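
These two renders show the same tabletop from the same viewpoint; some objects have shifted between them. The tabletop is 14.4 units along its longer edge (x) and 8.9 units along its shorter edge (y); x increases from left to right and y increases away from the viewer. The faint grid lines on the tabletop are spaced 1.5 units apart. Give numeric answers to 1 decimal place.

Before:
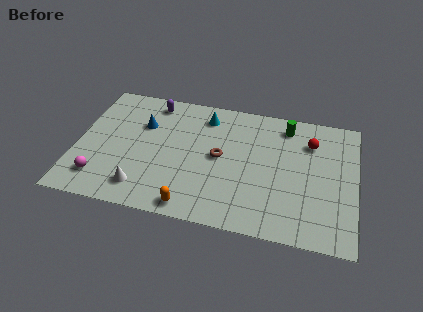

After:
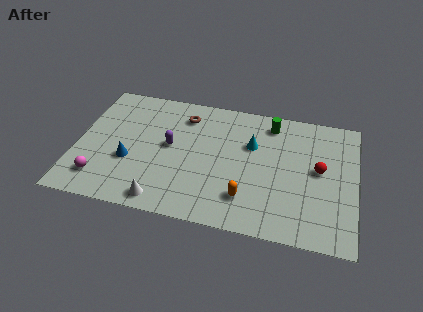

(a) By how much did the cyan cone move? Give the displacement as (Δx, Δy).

(2.5, -1.5)

The cyan cone was at about (6.5, 7.3) and moved to about (9.0, 5.8).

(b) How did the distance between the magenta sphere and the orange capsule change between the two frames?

+2.6

They were about 4.9 units apart before and 7.5 after — 2.6 units further apart.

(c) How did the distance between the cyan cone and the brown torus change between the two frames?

+1.0

The distance was about 2.8 in the first image and 3.8 in the second, so they moved 1.0 units further apart.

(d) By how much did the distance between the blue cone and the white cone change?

-1.4

They were about 4.4 units apart before and 3.0 after — 1.4 units closer together.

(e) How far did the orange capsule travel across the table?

3.0

The orange capsule was near (6.2, 0.9) before and (8.9, 2.1) after, so it travelled √(2.7² + 1.2²) ≈ 3.0 units.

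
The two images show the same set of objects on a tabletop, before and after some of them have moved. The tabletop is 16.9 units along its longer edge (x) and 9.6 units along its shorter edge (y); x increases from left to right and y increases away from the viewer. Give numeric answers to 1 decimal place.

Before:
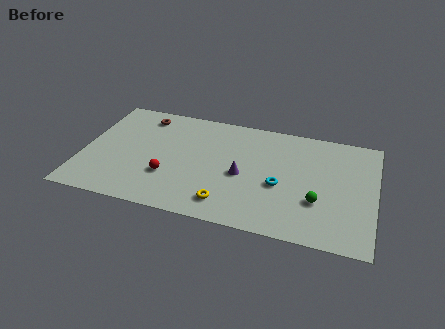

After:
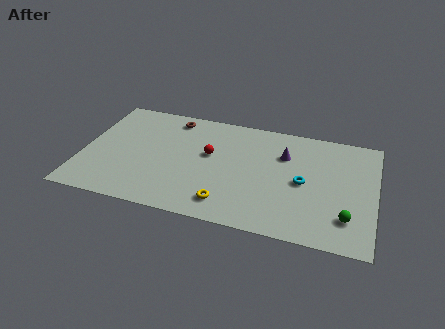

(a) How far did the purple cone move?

3.3

The purple cone moved from about (9.3, 4.3) to (11.6, 6.7), a distance of √(2.3² + 2.4²) ≈ 3.3.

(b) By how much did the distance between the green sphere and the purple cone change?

+1.3

They were about 4.5 units apart before and 5.8 after — 1.3 units further apart.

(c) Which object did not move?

the yellow torus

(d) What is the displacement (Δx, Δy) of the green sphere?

(1.7, -0.9)

From the two frames, the green sphere sits at roughly (13.7, 3.2) before and (15.4, 2.3) after.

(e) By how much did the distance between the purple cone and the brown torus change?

-0.3

They were about 7.2 units apart before and 6.9 after — 0.3 units closer together.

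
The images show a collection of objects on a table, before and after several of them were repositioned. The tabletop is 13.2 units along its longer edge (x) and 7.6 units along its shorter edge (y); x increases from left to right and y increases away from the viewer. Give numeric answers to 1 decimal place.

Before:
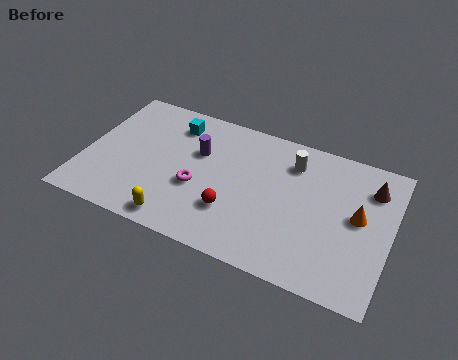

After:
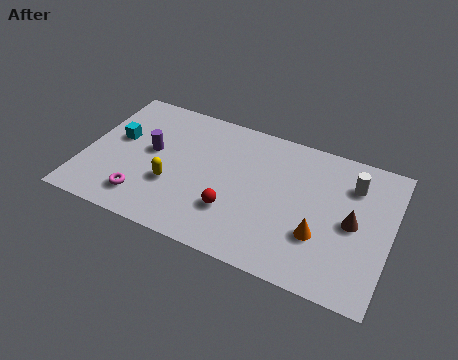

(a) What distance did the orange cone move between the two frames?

2.2

From (11.8, 4.1) to (10.3, 2.5), the orange cone covered √(1.5² + 1.6²) ≈ 2.2 units.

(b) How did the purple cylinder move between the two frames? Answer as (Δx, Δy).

(-2.0, -0.7)

The purple cylinder was at about (4.8, 4.9) and moved to about (2.8, 4.2).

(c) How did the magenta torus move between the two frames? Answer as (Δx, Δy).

(-2.2, -1.5)

The magenta torus was at about (5.0, 3.0) and moved to about (2.8, 1.5).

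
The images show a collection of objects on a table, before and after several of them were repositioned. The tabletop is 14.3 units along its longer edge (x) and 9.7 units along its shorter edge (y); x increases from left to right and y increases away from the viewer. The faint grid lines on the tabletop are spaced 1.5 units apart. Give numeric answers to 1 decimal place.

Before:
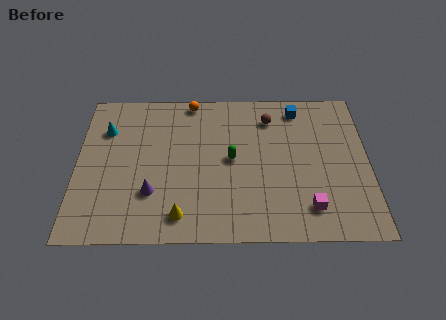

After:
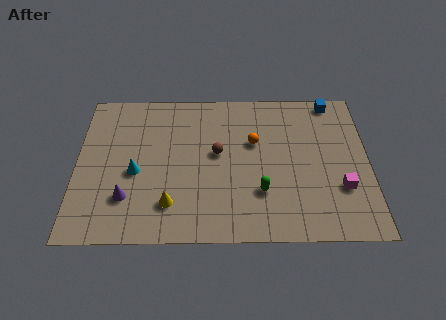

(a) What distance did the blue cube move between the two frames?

1.8

From (10.9, 8.3) to (12.6, 8.8), the blue cube covered √(1.7² + 0.5²) ≈ 1.8 units.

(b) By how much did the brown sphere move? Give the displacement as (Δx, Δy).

(-2.6, -2.3)

The brown sphere was at about (9.5, 7.7) and moved to about (6.9, 5.4).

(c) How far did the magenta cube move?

2.0

The magenta cube was near (11.3, 1.9) before and (12.9, 3.1) after, so it travelled √(1.6² + 1.2²) ≈ 2.0 units.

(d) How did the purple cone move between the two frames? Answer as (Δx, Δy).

(-1.2, -0.3)

From the two frames, the purple cone sits at roughly (3.7, 2.9) before and (2.5, 2.6) after.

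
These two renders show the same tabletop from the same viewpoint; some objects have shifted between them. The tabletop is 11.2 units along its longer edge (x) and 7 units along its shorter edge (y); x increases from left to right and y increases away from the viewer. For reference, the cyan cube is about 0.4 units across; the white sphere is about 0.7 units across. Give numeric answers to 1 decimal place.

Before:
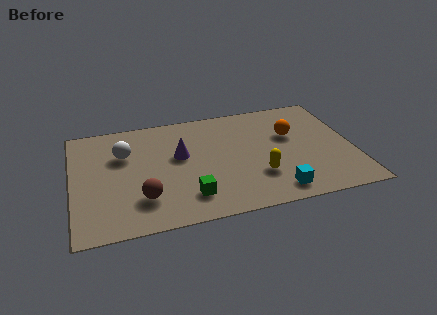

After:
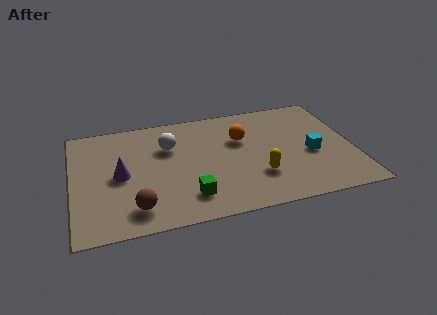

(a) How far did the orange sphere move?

2.0

The orange sphere moved from about (8.8, 4.4) to (6.8, 4.6), a distance of √(2.0² + 0.2²) ≈ 2.0.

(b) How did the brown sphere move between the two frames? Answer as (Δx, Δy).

(-0.3, -0.5)

The brown sphere was at about (2.7, 1.8) and moved to about (2.4, 1.3).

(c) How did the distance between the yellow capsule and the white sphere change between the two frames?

-1.5

They were about 5.8 units apart before and 4.3 after — 1.5 units closer together.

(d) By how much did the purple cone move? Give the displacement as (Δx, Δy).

(-2.4, -0.7)

The purple cone started near (4.3, 4.1) and ended near (1.9, 3.4).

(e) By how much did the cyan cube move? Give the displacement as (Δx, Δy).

(1.6, 2.0)

The cyan cube was at about (7.9, 1.0) and moved to about (9.5, 3.0).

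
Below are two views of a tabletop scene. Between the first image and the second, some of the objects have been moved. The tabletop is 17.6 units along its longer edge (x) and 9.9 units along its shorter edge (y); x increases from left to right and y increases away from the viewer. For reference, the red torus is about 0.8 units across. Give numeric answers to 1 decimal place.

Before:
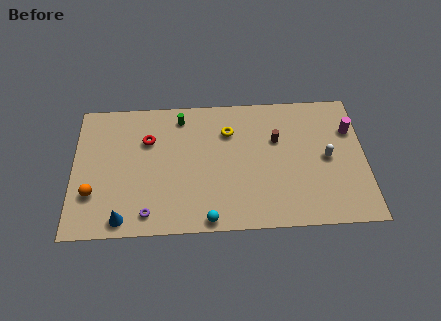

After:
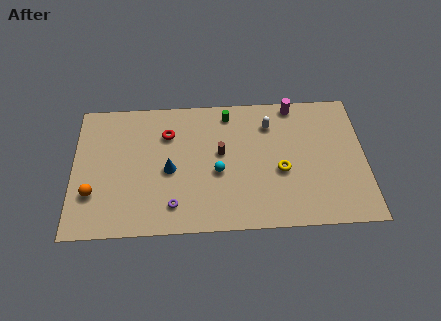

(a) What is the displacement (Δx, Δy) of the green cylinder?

(2.9, 0.1)

The green cylinder started near (6.5, 8.4) and ended near (9.4, 8.5).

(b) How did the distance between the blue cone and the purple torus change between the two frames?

+1.1

Before: roughly 1.5 units apart; after: 2.6. That's 1.1 units further apart.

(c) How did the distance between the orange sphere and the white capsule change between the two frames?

-2.6

They were about 14.2 units apart before and 11.6 after — 2.6 units closer together.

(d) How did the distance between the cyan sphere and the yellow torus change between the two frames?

-2.7

They were about 6.5 units apart before and 3.8 after — 2.7 units closer together.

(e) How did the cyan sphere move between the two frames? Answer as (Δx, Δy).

(0.6, 3.4)

From the two frames, the cyan sphere sits at roughly (8.1, 0.8) before and (8.7, 4.2) after.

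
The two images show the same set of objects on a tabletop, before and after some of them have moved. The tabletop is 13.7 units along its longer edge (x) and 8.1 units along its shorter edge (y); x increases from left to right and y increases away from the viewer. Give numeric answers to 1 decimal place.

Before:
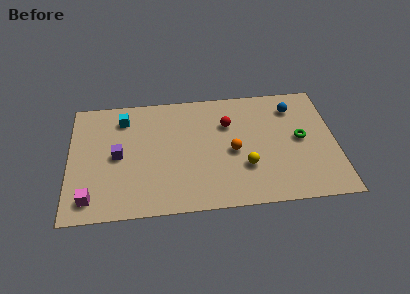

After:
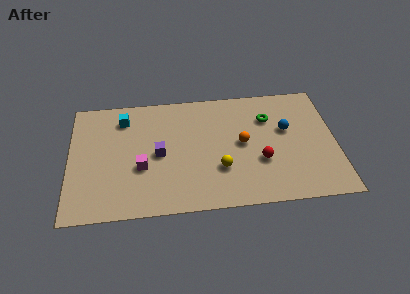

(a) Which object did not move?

the cyan cube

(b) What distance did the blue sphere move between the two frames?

1.6

The blue sphere was near (11.6, 6.4) before and (11.2, 4.9) after, so it travelled √(0.4² + 1.5²) ≈ 1.6 units.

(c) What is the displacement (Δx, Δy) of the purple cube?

(2.1, -0.1)

The purple cube was at about (2.5, 4.0) and moved to about (4.6, 3.9).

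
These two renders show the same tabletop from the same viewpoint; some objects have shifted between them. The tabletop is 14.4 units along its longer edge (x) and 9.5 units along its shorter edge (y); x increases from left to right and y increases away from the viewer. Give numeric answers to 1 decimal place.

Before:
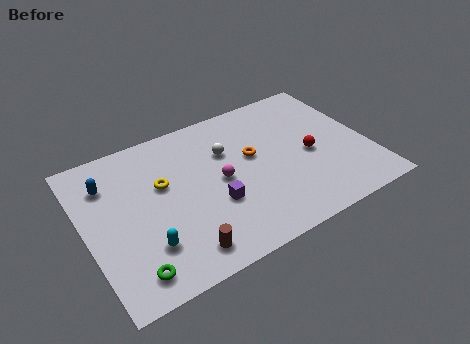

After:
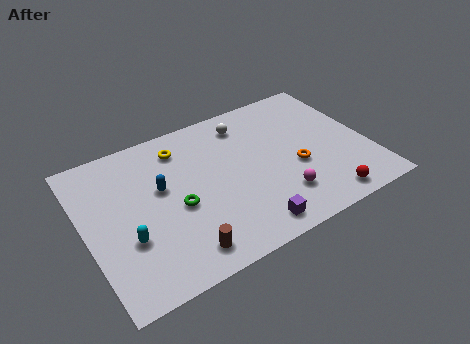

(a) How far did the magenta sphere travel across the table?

3.6

The magenta sphere moved from about (6.8, 4.7) to (9.5, 2.3), a distance of √(2.7² + 2.4²) ≈ 3.6.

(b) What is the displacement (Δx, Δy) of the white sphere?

(1.2, 1.4)

The white sphere started near (7.4, 6.4) and ended near (8.6, 7.8).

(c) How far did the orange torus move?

2.6

The orange torus moved from about (8.6, 5.5) to (10.6, 3.8), a distance of √(2.0² + 1.7²) ≈ 2.6.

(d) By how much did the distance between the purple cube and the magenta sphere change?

+0.7

They were about 1.4 units apart before and 2.1 after — 0.7 units further apart.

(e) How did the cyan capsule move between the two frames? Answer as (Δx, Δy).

(-0.8, 0.8)

From the two frames, the cyan capsule sits at roughly (2.7, 2.5) before and (1.9, 3.3) after.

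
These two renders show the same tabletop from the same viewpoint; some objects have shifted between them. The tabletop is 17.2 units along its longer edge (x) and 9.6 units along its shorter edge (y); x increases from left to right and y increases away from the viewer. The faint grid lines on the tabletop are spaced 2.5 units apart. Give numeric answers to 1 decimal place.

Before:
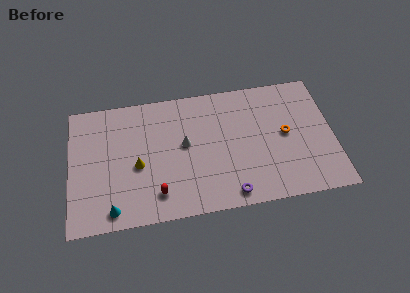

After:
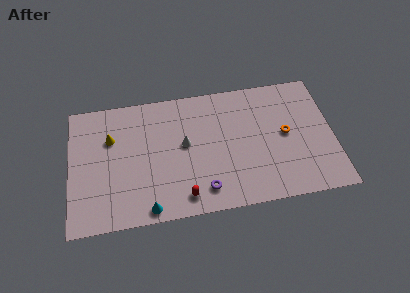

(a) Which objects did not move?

the white cone and the orange torus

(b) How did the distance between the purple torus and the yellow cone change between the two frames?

+0.9

They were about 6.7 units apart before and 7.6 after — 0.9 units further apart.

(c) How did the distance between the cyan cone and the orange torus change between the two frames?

-2.0

They were about 12.0 units apart before and 10.0 after — 2.0 units closer together.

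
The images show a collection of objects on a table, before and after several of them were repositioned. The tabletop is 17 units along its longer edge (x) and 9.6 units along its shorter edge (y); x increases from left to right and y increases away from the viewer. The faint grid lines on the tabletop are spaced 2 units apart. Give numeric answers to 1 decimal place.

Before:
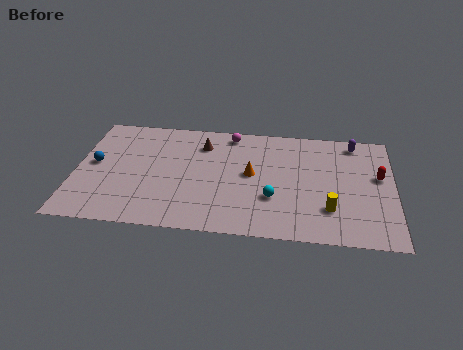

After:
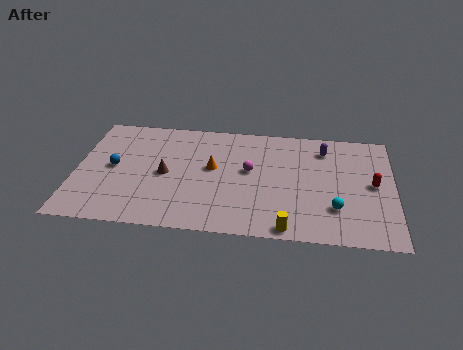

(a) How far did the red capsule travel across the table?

0.8

The red capsule was near (16.2, 5.6) before and (15.9, 4.9) after, so it travelled √(0.3² + 0.7²) ≈ 0.8 units.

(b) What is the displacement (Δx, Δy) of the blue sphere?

(1.0, -0.2)

From the two frames, the blue sphere sits at roughly (1.0, 5.1) before and (2.0, 4.9) after.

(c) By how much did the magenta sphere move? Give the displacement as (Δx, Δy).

(1.1, -3.1)

The magenta sphere was at about (8.2, 8.5) and moved to about (9.3, 5.4).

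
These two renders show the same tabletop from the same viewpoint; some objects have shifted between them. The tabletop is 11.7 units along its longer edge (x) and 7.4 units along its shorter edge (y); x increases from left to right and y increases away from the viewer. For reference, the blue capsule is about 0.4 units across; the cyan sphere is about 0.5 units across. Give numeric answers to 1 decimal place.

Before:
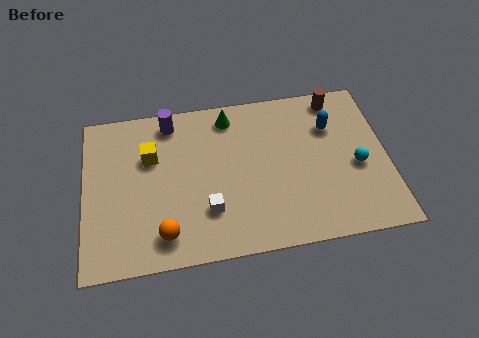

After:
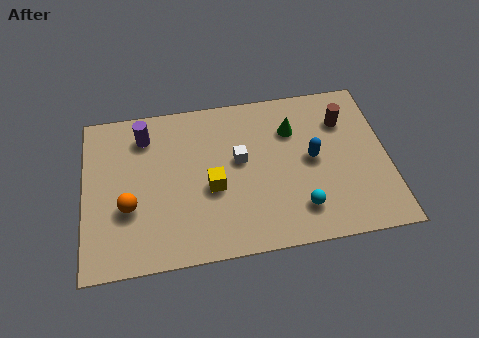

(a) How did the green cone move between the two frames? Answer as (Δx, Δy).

(2.4, -1.0)

The green cone started near (5.7, 6.3) and ended near (8.1, 5.3).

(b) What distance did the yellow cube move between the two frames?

2.9

The yellow cube moved from about (2.6, 4.9) to (4.9, 3.1), a distance of √(2.3² + 1.8²) ≈ 2.9.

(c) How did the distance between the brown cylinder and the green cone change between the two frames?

-2.2

They were about 4.2 units apart before and 2.0 after — 2.2 units closer together.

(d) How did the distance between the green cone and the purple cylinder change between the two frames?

+3.4

The distance was about 2.3 in the first image and 5.7 in the second, so they moved 3.4 units further apart.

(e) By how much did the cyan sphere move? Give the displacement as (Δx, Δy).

(-2.3, -1.6)

The cyan sphere was at about (10.5, 3.2) and moved to about (8.2, 1.6).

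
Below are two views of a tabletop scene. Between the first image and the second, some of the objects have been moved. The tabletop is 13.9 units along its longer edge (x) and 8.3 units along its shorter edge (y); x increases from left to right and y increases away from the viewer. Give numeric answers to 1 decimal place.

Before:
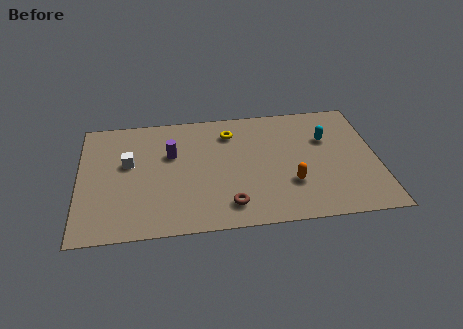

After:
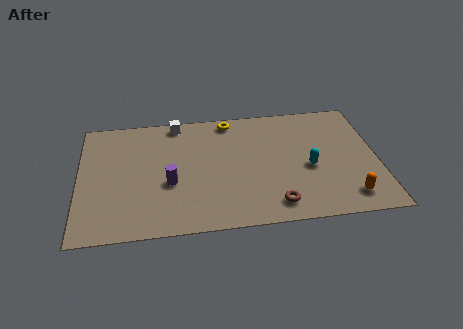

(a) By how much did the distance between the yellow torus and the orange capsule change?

+3.3

The distance was about 4.7 in the first image and 8.0 in the second, so they moved 3.3 units further apart.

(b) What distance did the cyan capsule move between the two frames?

2.1

From (11.6, 5.5) to (10.7, 3.6), the cyan capsule covered √(0.9² + 1.9²) ≈ 2.1 units.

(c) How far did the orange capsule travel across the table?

2.9

From (9.8, 2.6) to (12.4, 1.4), the orange capsule covered √(2.6² + 1.2²) ≈ 2.9 units.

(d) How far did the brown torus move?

2.1

From (6.9, 1.5) to (9.0, 1.3), the brown torus covered √(2.1² + 0.2²) ≈ 2.1 units.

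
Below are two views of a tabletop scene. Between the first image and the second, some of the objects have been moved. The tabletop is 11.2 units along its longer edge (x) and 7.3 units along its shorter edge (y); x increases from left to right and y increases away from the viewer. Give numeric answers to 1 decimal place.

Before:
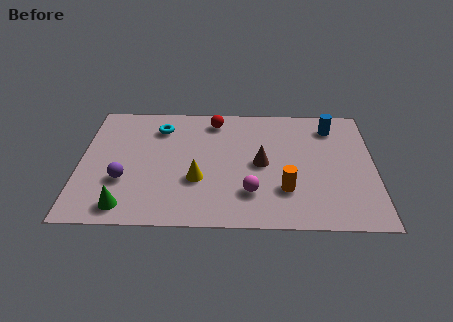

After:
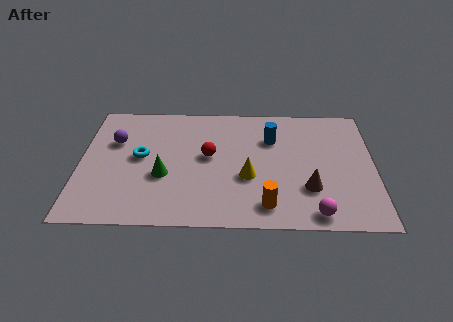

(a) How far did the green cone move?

2.3

The green cone was near (1.8, 1.0) before and (3.2, 2.8) after, so it travelled √(1.4² + 1.8²) ≈ 2.3 units.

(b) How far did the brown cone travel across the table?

2.3

The brown cone moved from about (6.9, 3.6) to (8.7, 2.2), a distance of √(1.8² + 1.4²) ≈ 2.3.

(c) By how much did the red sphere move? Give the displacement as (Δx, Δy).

(-0.2, -2.2)

The red sphere was at about (5.1, 6.2) and moved to about (4.9, 4.0).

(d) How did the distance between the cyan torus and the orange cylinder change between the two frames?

-0.5

They were about 6.0 units apart before and 5.5 after — 0.5 units closer together.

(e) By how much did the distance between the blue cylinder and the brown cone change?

-0.3

The distance was about 3.5 in the first image and 3.2 in the second, so they moved 0.3 units closer together.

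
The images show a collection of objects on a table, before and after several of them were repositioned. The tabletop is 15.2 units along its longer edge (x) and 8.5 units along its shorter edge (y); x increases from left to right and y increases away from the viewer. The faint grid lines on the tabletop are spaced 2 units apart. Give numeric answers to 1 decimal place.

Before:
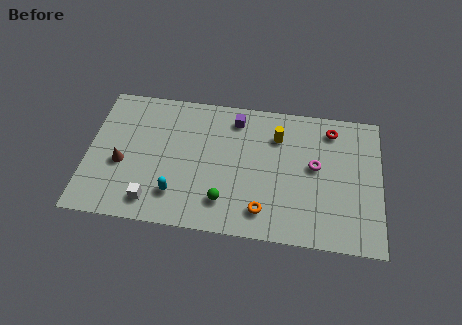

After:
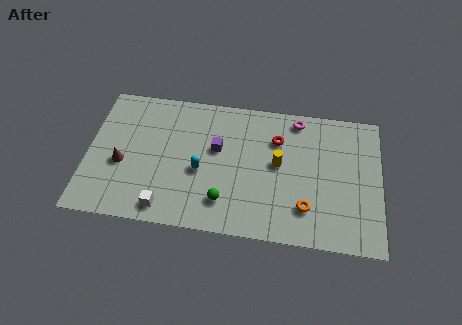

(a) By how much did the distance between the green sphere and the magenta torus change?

+1.3

Before: roughly 5.4 units apart; after: 6.7. That's 1.3 units further apart.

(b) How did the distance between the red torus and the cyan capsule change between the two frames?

-4.8

They were about 9.4 units apart before and 4.6 after — 4.8 units closer together.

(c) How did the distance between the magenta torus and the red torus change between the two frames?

-0.8

The distance was about 2.5 in the first image and 1.7 in the second, so they moved 0.8 units closer together.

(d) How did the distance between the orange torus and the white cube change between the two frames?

+1.6

The distance was about 5.7 in the first image and 7.3 in the second, so they moved 1.6 units further apart.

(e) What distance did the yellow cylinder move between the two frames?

1.7

From (9.8, 6.3) to (9.9, 4.6), the yellow cylinder covered √(0.1² + 1.7²) ≈ 1.7 units.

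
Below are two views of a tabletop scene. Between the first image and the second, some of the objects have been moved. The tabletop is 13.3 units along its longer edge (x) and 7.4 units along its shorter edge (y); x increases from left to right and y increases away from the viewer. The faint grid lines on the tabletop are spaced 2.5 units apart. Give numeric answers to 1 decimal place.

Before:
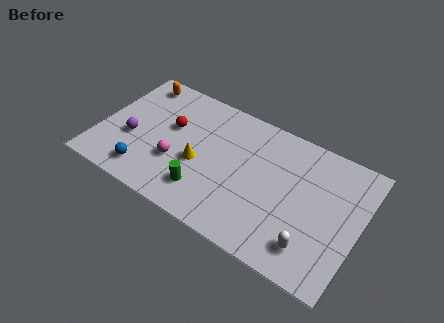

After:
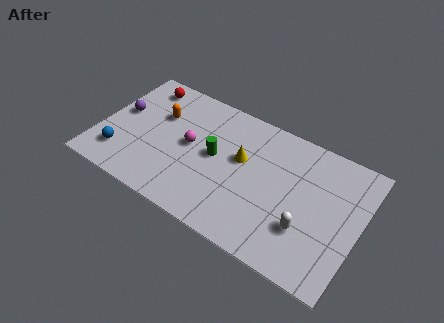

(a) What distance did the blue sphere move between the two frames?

1.5

The blue sphere was near (2.7, 1.3) before and (1.3, 1.7) after, so it travelled √(1.4² + 0.4²) ≈ 1.5 units.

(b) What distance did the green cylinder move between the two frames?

2.2

The green cylinder moved from about (5.7, 1.7) to (5.9, 3.9), a distance of √(0.2² + 2.2²) ≈ 2.2.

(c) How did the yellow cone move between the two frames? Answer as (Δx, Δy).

(2.0, 1.3)

The yellow cone was at about (5.2, 3.1) and moved to about (7.2, 4.4).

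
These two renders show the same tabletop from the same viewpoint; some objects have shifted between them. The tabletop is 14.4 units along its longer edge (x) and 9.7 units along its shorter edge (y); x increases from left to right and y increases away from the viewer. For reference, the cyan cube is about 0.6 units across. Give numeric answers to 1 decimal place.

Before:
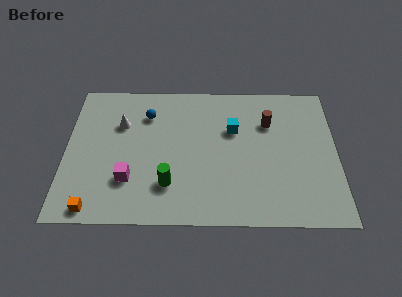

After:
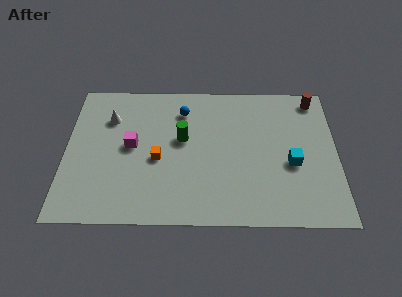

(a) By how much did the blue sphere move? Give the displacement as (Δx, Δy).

(1.9, 0.3)

From the two frames, the blue sphere sits at roughly (4.3, 7.3) before and (6.2, 7.6) after.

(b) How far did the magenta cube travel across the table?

2.3

The magenta cube was near (3.4, 2.8) before and (3.5, 5.1) after, so it travelled √(0.1² + 2.3²) ≈ 2.3 units.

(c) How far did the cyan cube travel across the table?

3.9

The cyan cube was near (8.9, 6.3) before and (12.0, 4.0) after, so it travelled √(3.1² + 2.3²) ≈ 3.9 units.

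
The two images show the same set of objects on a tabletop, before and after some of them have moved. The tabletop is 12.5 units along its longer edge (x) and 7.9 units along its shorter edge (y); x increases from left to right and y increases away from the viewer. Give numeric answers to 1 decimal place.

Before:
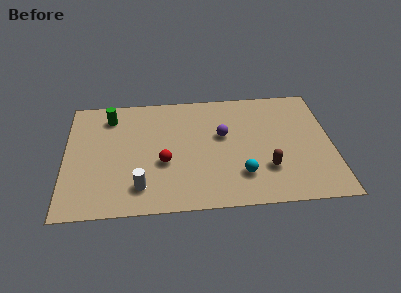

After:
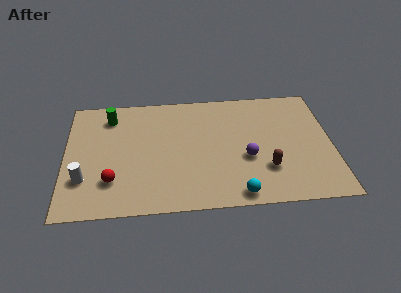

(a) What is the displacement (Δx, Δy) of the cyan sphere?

(-0.2, -1.2)

The cyan sphere started near (8.2, 2.0) and ended near (8.0, 0.8).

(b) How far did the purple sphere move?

1.9

The purple sphere was near (7.4, 4.7) before and (8.5, 3.1) after, so it travelled √(1.1² + 1.6²) ≈ 1.9 units.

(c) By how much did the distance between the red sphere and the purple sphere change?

+3.2

Before: roughly 3.2 units apart; after: 6.4. That's 3.2 units further apart.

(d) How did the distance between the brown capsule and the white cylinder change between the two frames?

+2.6

The distance was about 5.9 in the first image and 8.5 in the second, so they moved 2.6 units further apart.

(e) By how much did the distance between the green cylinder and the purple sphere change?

+1.6

They were about 5.6 units apart before and 7.2 after — 1.6 units further apart.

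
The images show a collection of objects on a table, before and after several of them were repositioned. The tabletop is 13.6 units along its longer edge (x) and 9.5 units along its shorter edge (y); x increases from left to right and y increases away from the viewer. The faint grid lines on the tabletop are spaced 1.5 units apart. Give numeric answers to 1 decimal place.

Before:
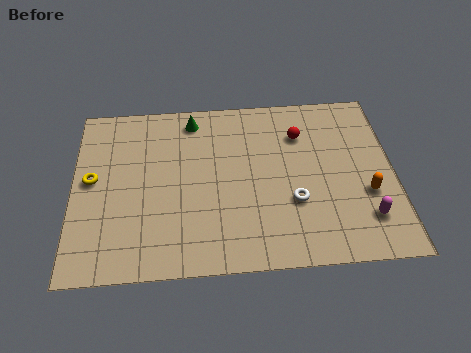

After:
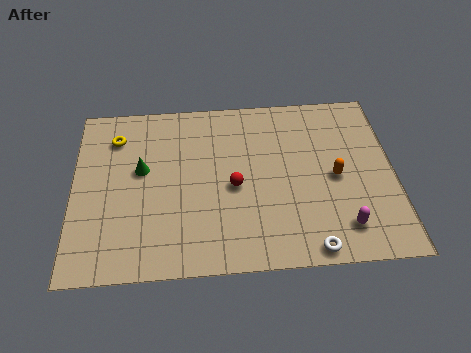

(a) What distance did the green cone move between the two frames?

3.5

The green cone moved from about (5.1, 8.2) to (2.9, 5.5), a distance of √(2.2² + 2.7²) ≈ 3.5.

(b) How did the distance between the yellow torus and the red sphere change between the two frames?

-3.2

The distance was about 9.1 in the first image and 5.9 in the second, so they moved 3.2 units closer together.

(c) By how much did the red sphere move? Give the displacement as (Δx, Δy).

(-2.9, -2.7)

The red sphere was at about (9.7, 7.0) and moved to about (6.8, 4.3).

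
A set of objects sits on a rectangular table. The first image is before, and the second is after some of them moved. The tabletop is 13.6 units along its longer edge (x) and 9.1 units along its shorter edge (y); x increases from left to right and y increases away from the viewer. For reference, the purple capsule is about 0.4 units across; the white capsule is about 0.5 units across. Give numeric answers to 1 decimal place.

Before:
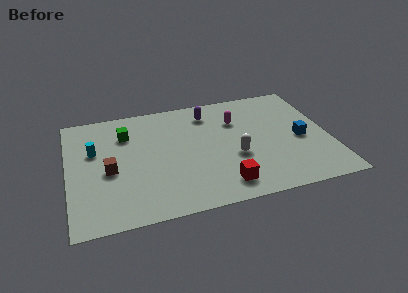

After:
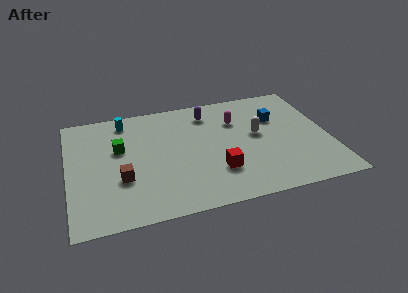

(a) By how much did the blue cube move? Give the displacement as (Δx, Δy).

(-1.1, 2.0)

The blue cube started near (12.1, 4.1) and ended near (11.0, 6.1).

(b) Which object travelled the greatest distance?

the cyan cylinder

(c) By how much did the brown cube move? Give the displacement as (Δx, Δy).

(0.6, -0.8)

The brown cube was at about (2.1, 4.0) and moved to about (2.7, 3.2).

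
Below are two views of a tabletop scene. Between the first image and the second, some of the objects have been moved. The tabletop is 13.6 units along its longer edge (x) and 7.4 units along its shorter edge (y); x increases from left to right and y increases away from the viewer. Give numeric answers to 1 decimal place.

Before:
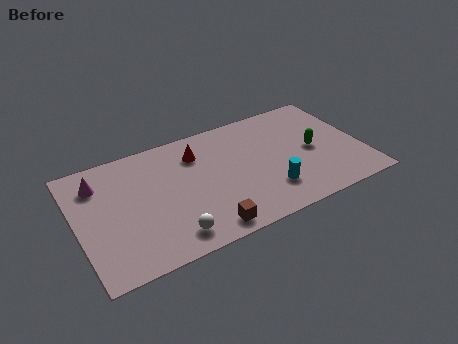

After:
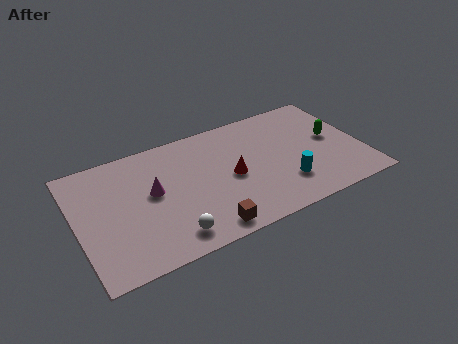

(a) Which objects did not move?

the white sphere and the brown cube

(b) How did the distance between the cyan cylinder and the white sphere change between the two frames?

+0.8

The distance was about 4.9 in the first image and 5.7 in the second, so they moved 0.8 units further apart.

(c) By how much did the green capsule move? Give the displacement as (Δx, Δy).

(1.0, 0.4)

The green capsule started near (11.3, 3.6) and ended near (12.3, 4.0).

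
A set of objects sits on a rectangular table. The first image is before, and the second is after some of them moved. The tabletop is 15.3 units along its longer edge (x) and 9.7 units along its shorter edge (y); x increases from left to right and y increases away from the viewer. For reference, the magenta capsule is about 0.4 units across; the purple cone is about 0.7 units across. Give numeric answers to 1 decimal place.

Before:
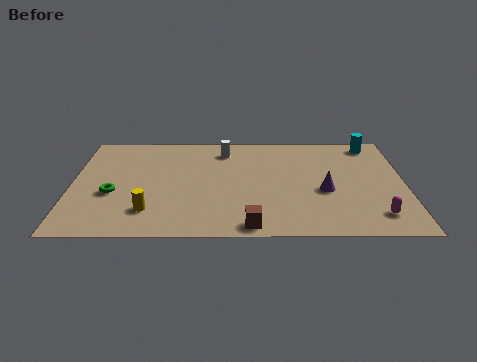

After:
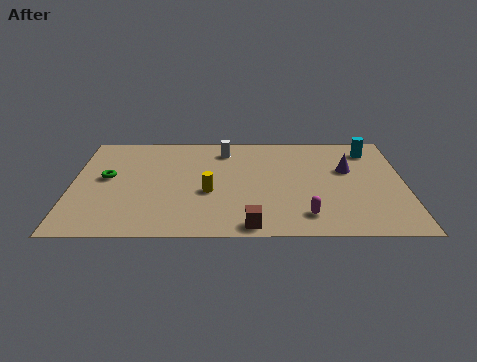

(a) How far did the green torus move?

1.5

From (1.9, 3.8) to (1.6, 5.3), the green torus covered √(0.3² + 1.5²) ≈ 1.5 units.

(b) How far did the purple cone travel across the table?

2.3

From (11.6, 4.0) to (12.7, 6.0), the purple cone covered √(1.1² + 2.0²) ≈ 2.3 units.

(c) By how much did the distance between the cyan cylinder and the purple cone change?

-2.9

They were about 5.1 units apart before and 2.2 after — 2.9 units closer together.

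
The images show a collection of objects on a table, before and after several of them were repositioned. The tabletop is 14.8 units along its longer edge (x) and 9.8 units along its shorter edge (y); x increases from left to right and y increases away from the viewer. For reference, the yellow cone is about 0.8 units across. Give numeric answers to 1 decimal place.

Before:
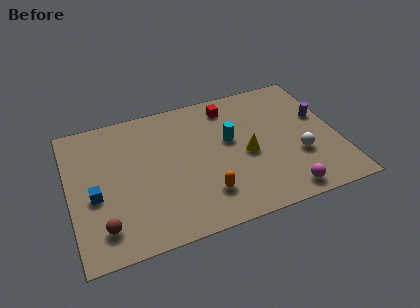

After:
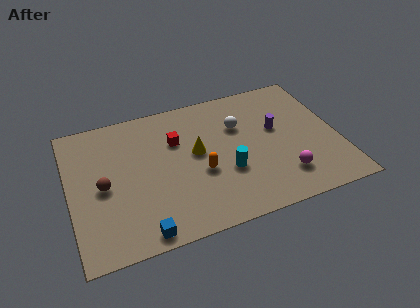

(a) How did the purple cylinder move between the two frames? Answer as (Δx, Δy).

(-2.5, -0.2)

From the two frames, the purple cylinder sits at roughly (14.0, 5.9) before and (11.5, 5.7) after.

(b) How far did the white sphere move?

4.4

From (12.5, 3.4) to (9.5, 6.6), the white sphere covered √(3.0² + 3.2²) ≈ 4.4 units.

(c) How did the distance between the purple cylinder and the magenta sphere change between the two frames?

-2.0

They were about 5.5 units apart before and 3.5 after — 2.0 units closer together.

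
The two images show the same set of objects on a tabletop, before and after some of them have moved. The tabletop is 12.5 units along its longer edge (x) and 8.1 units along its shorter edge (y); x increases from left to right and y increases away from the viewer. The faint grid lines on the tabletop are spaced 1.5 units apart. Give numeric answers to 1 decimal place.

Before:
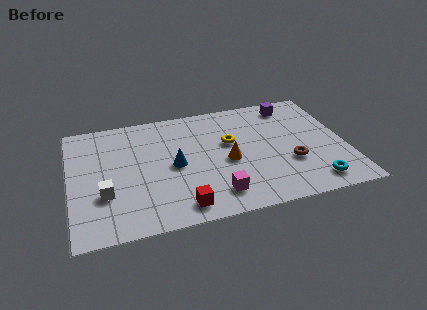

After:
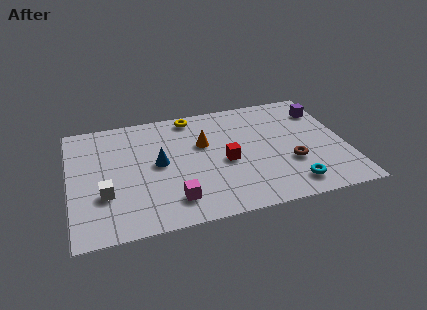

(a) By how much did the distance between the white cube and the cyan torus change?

-1.0

The distance was about 9.4 in the first image and 8.4 in the second, so they moved 1.0 units closer together.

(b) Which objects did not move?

the brown torus and the white cube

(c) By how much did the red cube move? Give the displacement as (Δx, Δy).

(2.2, 2.5)

The red cube started near (4.8, 1.1) and ended near (7.0, 3.6).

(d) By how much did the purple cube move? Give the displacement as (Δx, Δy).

(1.4, -0.7)

The purple cube started near (10.3, 6.9) and ended near (11.7, 6.2).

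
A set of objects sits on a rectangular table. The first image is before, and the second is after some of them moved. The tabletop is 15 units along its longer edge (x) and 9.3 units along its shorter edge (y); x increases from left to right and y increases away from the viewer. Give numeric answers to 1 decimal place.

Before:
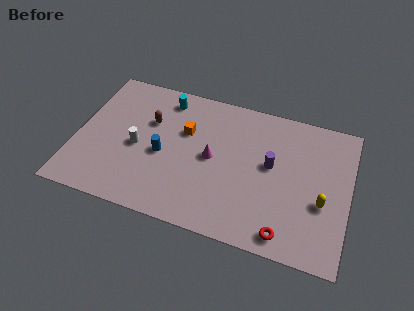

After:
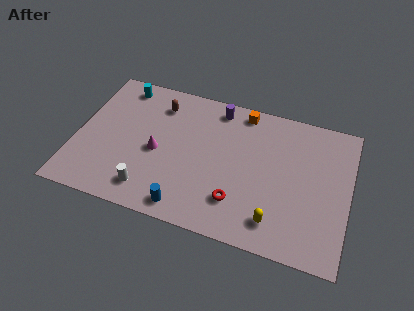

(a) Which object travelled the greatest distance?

the purple cylinder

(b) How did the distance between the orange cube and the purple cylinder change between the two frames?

-3.5

Before: roughly 4.9 units apart; after: 1.4. That's 3.5 units closer together.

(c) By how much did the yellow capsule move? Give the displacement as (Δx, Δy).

(-2.4, -1.9)

From the two frames, the yellow capsule sits at roughly (13.6, 3.6) before and (11.2, 1.7) after.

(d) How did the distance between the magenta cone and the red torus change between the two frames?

-0.6

Before: roughly 5.6 units apart; after: 5.0. That's 0.6 units closer together.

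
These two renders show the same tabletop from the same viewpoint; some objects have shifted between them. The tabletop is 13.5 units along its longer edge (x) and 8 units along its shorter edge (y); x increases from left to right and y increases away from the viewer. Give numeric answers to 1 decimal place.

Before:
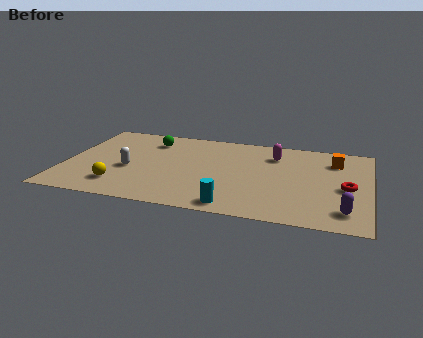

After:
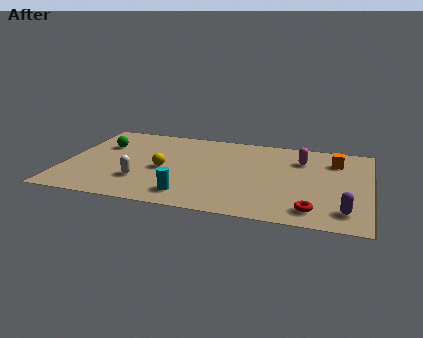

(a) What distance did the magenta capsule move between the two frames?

1.2

The magenta capsule was near (9.2, 6.1) before and (10.4, 5.9) after, so it travelled √(1.2² + 0.2²) ≈ 1.2 units.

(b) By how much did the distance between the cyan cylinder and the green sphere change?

-1.0

They were about 6.8 units apart before and 5.8 after — 1.0 units closer together.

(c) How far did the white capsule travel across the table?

1.2

From (2.9, 3.3) to (3.5, 2.3), the white capsule covered √(0.6² + 1.0²) ≈ 1.2 units.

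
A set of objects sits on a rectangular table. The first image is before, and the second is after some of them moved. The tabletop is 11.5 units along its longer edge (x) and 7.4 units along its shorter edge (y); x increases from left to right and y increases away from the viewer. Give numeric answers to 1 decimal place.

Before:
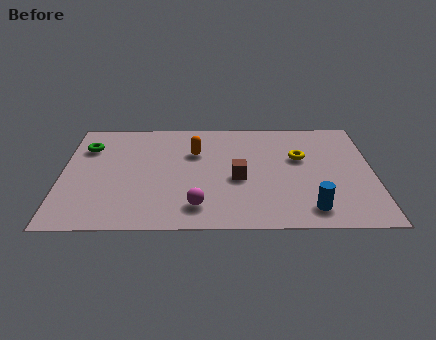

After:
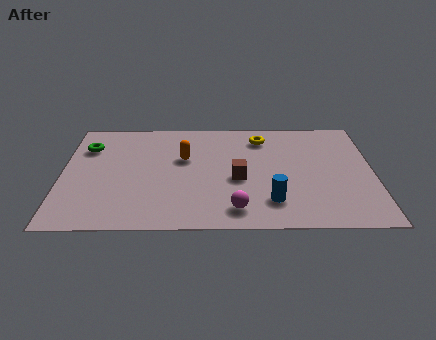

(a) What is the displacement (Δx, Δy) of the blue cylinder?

(-1.4, 0.5)

The blue cylinder was at about (9.1, 1.2) and moved to about (7.7, 1.7).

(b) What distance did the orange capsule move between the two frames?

0.6

The orange capsule moved from about (4.9, 5.0) to (4.5, 4.6), a distance of √(0.4² + 0.4²) ≈ 0.6.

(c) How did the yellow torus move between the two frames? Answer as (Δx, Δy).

(-1.4, 1.4)

The yellow torus started near (8.8, 4.6) and ended near (7.4, 6.0).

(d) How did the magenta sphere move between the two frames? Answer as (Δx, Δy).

(1.4, -0.2)

The magenta sphere was at about (5.0, 1.4) and moved to about (6.4, 1.2).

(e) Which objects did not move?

the brown cube and the green torus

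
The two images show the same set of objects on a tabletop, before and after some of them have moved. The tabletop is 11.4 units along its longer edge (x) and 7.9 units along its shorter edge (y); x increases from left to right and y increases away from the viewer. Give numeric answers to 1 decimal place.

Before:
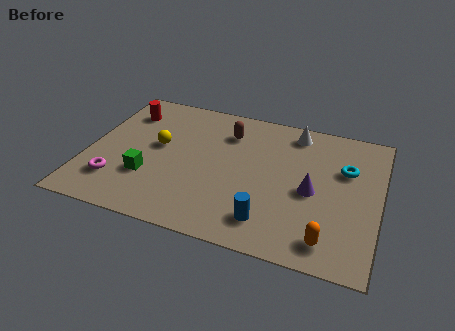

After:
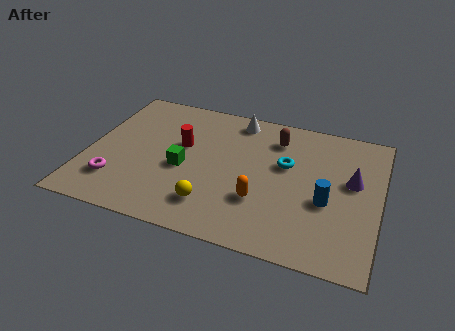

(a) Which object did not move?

the magenta torus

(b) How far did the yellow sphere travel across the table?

3.6

The yellow sphere was near (2.7, 4.4) before and (5.1, 1.7) after, so it travelled √(2.4² + 2.7²) ≈ 3.6 units.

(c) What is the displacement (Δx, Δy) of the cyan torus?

(-2.3, -0.4)

From the two frames, the cyan torus sits at roughly (10.0, 5.2) before and (7.7, 4.8) after.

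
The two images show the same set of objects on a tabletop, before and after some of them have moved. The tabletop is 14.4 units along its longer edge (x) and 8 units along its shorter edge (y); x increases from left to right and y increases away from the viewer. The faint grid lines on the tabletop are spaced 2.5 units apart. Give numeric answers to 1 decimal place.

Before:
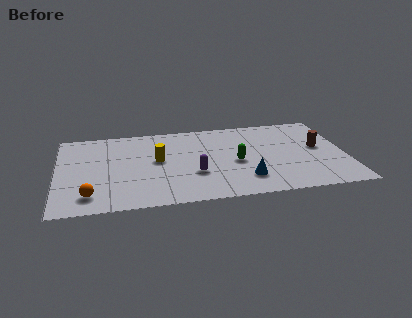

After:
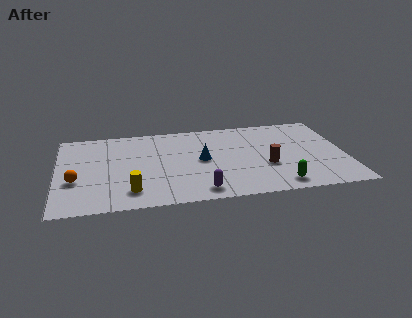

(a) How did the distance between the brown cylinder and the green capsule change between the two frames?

-2.3

Before: roughly 4.3 units apart; after: 2.0. That's 2.3 units closer together.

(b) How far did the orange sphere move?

1.7

The orange sphere moved from about (1.6, 1.5) to (0.9, 3.0), a distance of √(0.7² + 1.5²) ≈ 1.7.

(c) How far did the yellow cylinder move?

3.1

From (5.0, 4.4) to (3.6, 1.6), the yellow cylinder covered √(1.4² + 2.8²) ≈ 3.1 units.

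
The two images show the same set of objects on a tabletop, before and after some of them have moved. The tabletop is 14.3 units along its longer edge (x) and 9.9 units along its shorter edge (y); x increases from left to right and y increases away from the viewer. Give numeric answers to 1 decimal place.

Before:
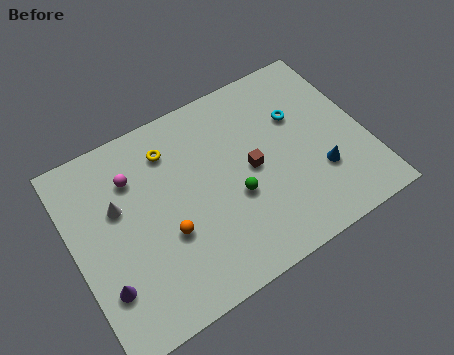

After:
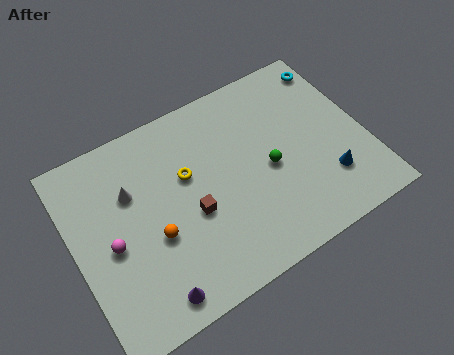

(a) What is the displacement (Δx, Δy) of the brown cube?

(-3.1, -0.8)

The brown cube started near (8.7, 4.9) and ended near (5.6, 4.1).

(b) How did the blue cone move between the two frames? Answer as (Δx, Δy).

(0.3, -0.5)

The blue cone started near (11.8, 3.1) and ended near (12.1, 2.6).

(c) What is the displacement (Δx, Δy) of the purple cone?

(2.0, -1.5)

From the two frames, the purple cone sits at roughly (1.1, 2.7) before and (3.1, 1.2) after.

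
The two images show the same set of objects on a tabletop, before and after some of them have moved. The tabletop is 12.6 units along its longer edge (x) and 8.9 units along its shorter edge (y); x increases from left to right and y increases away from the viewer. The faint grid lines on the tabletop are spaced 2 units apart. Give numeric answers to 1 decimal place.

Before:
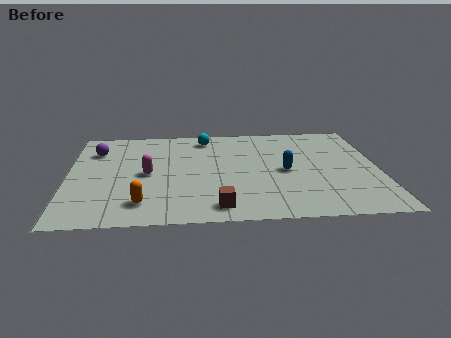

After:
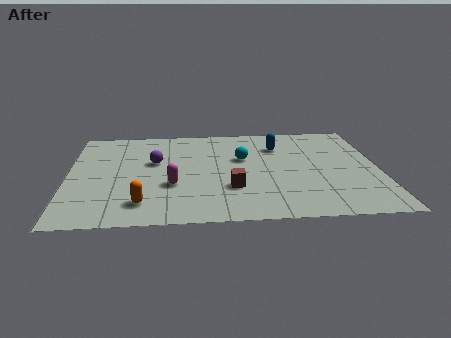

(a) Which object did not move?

the orange capsule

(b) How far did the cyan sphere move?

2.6

From (5.6, 7.6) to (7.1, 5.5), the cyan sphere covered √(1.5² + 2.1²) ≈ 2.6 units.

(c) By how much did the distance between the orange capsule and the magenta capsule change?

-0.7

Before: roughly 2.6 units apart; after: 1.9. That's 0.7 units closer together.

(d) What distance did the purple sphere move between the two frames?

2.7

From (1.1, 6.6) to (3.5, 5.4), the purple sphere covered √(2.4² + 1.2²) ≈ 2.7 units.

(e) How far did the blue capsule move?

2.4

The blue capsule was near (8.8, 4.2) before and (8.6, 6.6) after, so it travelled √(0.2² + 2.4²) ≈ 2.4 units.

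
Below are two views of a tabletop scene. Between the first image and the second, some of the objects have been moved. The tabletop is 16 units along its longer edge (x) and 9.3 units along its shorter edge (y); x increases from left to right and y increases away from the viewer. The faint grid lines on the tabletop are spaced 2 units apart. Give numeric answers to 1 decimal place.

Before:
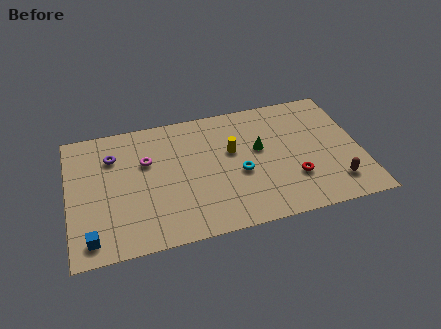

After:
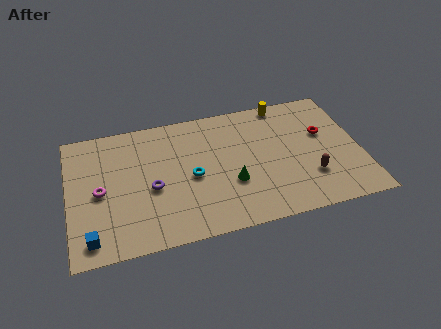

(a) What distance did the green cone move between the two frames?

2.7

From (10.5, 5.4) to (8.8, 3.3), the green cone covered √(1.7² + 2.1²) ≈ 2.7 units.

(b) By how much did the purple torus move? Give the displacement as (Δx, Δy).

(2.0, -2.8)

The purple torus was at about (2.5, 6.8) and moved to about (4.5, 4.0).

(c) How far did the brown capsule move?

1.5

From (14.4, 1.9) to (13.1, 2.7), the brown capsule covered √(1.3² + 0.8²) ≈ 1.5 units.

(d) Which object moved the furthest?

the yellow cylinder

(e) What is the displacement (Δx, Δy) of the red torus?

(1.9, 2.9)

From the two frames, the red torus sits at roughly (12.2, 2.8) before and (14.1, 5.7) after.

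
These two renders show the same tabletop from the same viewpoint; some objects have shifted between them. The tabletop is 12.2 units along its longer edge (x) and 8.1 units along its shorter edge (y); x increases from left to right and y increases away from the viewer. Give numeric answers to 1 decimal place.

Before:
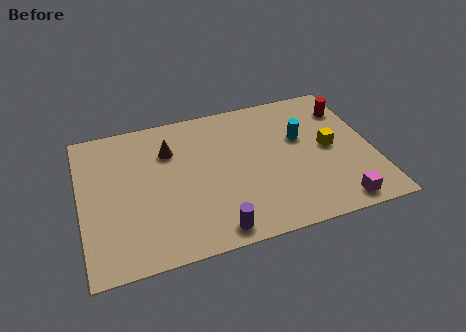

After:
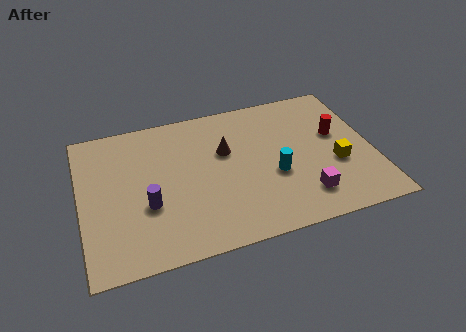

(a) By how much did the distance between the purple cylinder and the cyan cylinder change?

-0.4

The distance was about 5.7 in the first image and 5.3 in the second, so they moved 0.4 units closer together.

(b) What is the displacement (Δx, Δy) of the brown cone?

(2.3, -0.7)

From the two frames, the brown cone sits at roughly (3.8, 5.8) before and (6.1, 5.1) after.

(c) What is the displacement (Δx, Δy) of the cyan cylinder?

(-1.3, -1.8)

The cyan cylinder was at about (9.3, 5.0) and moved to about (8.0, 3.2).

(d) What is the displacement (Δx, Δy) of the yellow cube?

(0.2, -1.0)

From the two frames, the yellow cube sits at roughly (10.4, 4.1) before and (10.6, 3.1) after.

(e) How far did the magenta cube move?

1.5

The magenta cube moved from about (10.4, 0.9) to (9.1, 1.7), a distance of √(1.3² + 0.8²) ≈ 1.5.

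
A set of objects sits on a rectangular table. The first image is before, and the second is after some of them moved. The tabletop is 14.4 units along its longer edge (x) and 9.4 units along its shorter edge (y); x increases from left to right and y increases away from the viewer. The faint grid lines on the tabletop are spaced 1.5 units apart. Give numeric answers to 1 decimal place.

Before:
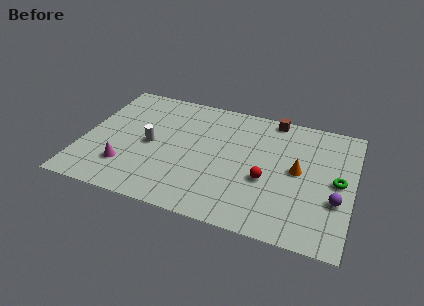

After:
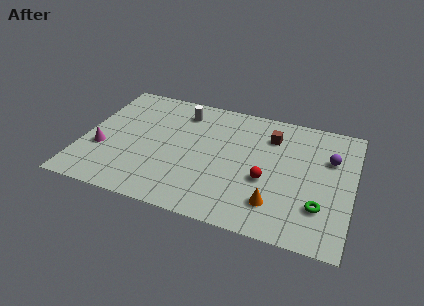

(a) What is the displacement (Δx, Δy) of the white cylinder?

(1.4, 3.1)

From the two frames, the white cylinder sits at roughly (3.6, 4.5) before and (5.0, 7.6) after.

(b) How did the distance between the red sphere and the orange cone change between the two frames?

-0.3

The distance was about 2.0 in the first image and 1.7 in the second, so they moved 0.3 units closer together.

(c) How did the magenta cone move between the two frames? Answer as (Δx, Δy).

(-1.4, 1.0)

From the two frames, the magenta cone sits at roughly (2.5, 2.4) before and (1.1, 3.4) after.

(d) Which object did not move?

the red sphere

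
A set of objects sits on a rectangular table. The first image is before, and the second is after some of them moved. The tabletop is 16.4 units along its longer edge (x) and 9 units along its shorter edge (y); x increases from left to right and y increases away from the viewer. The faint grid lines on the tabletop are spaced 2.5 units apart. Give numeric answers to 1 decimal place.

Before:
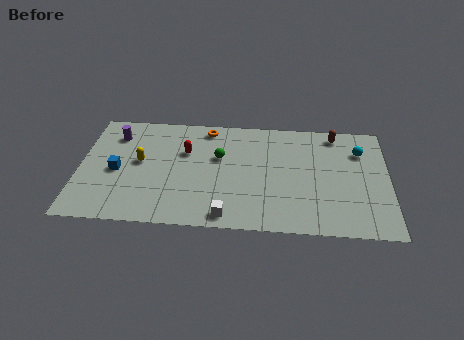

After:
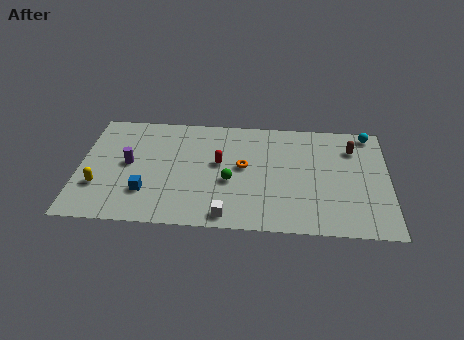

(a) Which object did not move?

the white cube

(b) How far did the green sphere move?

2.0

The green sphere was near (7.4, 5.6) before and (8.0, 3.7) after, so it travelled √(0.6² + 1.9²) ≈ 2.0 units.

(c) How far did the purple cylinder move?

2.4

The purple cylinder moved from about (1.8, 7.0) to (2.6, 4.7), a distance of √(0.8² + 2.3²) ≈ 2.4.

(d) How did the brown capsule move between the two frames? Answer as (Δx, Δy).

(0.9, -1.1)

The brown capsule started near (13.6, 7.9) and ended near (14.5, 6.8).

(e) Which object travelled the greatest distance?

the orange torus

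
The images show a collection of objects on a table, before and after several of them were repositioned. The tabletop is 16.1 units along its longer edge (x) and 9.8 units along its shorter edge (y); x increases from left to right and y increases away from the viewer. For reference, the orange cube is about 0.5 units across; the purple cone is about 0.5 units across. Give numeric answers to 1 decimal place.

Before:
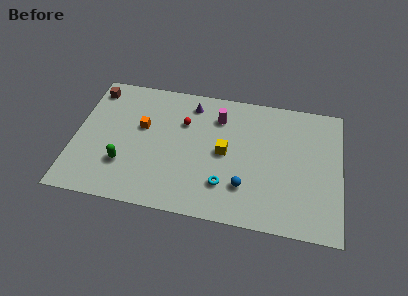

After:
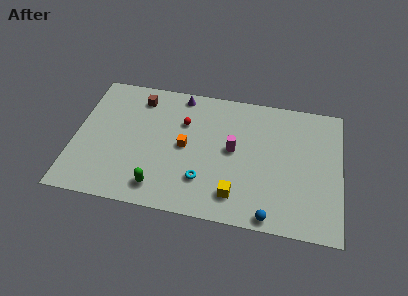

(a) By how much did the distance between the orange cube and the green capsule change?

+0.5

The distance was about 3.1 in the first image and 3.6 in the second, so they moved 0.5 units further apart.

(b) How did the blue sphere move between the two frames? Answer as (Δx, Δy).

(1.6, -1.8)

From the two frames, the blue sphere sits at roughly (10.4, 2.6) before and (12.0, 0.8) after.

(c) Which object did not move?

the red sphere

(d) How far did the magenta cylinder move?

2.5

The magenta cylinder moved from about (8.6, 7.5) to (9.6, 5.2), a distance of √(1.0² + 2.3²) ≈ 2.5.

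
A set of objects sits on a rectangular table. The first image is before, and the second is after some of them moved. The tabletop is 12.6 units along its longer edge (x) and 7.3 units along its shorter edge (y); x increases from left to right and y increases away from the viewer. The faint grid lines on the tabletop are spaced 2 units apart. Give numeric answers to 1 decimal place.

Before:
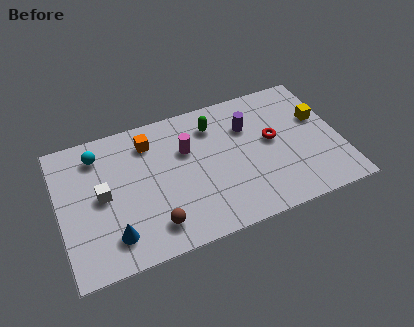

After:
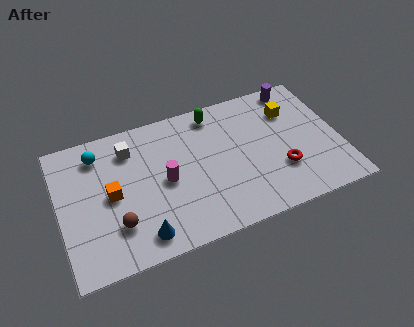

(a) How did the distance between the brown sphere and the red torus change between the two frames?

+1.2

They were about 6.2 units apart before and 7.4 after — 1.2 units further apart.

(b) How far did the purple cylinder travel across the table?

2.8

From (8.6, 5.1) to (11.0, 6.5), the purple cylinder covered √(2.4² + 1.4²) ≈ 2.8 units.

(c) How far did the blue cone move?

1.3

The blue cone moved from about (2.2, 1.5) to (3.4, 1.1), a distance of √(1.2² + 0.4²) ≈ 1.3.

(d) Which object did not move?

the cyan sphere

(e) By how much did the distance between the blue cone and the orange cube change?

-2.0

They were about 4.7 units apart before and 2.7 after — 2.0 units closer together.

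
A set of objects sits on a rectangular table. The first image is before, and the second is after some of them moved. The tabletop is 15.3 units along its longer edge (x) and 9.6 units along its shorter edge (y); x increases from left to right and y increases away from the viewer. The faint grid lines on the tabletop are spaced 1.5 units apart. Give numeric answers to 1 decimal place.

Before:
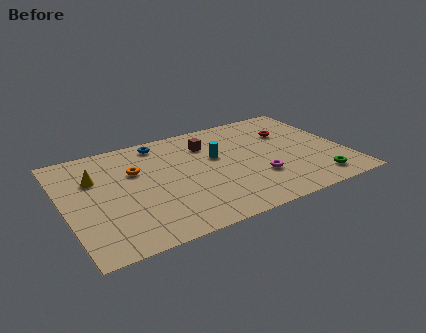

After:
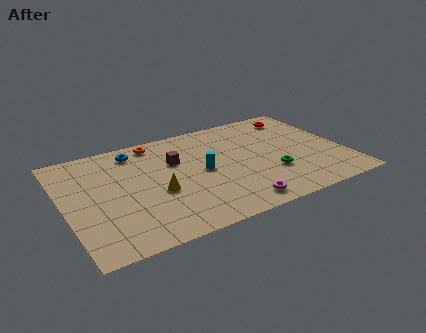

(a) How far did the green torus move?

2.7

From (13.3, 1.5) to (11.1, 3.1), the green torus covered √(2.2² + 1.6²) ≈ 2.7 units.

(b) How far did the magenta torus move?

2.3

The magenta torus was near (10.3, 3.0) before and (8.8, 1.2) after, so it travelled √(1.5² + 1.8²) ≈ 2.3 units.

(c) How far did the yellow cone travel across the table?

4.0

The yellow cone was near (1.8, 6.5) before and (4.9, 3.9) after, so it travelled √(3.1² + 2.6²) ≈ 4.0 units.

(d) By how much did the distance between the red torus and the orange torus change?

-0.6

They were about 8.6 units apart before and 8.0 after — 0.6 units closer together.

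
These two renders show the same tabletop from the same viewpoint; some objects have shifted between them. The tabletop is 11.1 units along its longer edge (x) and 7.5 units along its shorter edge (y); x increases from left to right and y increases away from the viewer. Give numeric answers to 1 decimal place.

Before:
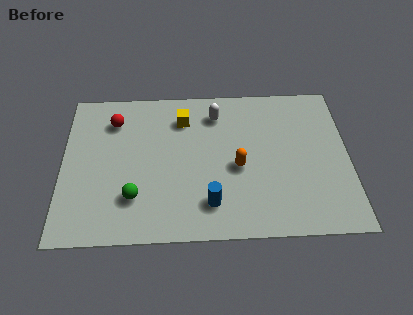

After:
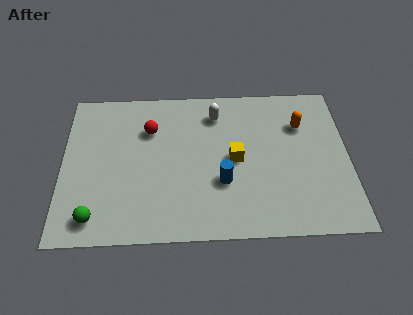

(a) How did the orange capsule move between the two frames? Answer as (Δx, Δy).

(2.5, 2.0)

The orange capsule was at about (6.8, 3.3) and moved to about (9.3, 5.3).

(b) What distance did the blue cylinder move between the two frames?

1.1

The blue cylinder moved from about (5.7, 1.6) to (6.2, 2.6), a distance of √(0.5² + 1.0²) ≈ 1.1.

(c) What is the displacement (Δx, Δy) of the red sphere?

(1.4, -0.5)

From the two frames, the red sphere sits at roughly (2.0, 5.8) before and (3.4, 5.3) after.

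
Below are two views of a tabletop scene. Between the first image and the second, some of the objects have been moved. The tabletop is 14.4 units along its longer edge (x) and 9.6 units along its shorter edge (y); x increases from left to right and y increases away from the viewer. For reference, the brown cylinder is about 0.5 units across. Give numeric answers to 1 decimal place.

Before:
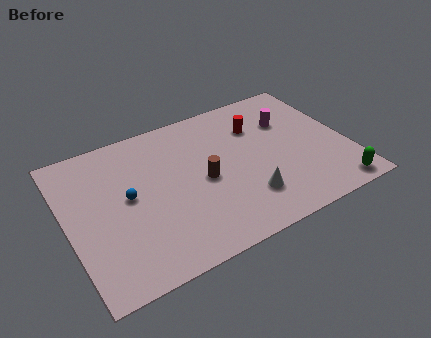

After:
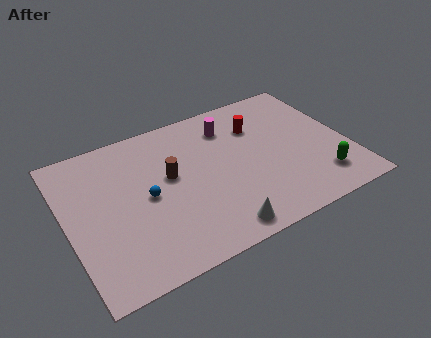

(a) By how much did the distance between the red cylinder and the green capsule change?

-1.2

The distance was about 6.7 in the first image and 5.5 in the second, so they moved 1.2 units closer together.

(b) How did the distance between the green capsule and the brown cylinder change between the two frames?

+0.9

Before: roughly 7.2 units apart; after: 8.1. That's 0.9 units further apart.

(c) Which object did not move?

the red cylinder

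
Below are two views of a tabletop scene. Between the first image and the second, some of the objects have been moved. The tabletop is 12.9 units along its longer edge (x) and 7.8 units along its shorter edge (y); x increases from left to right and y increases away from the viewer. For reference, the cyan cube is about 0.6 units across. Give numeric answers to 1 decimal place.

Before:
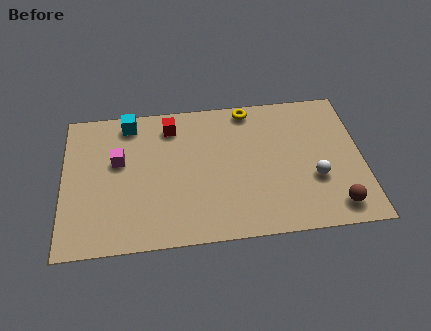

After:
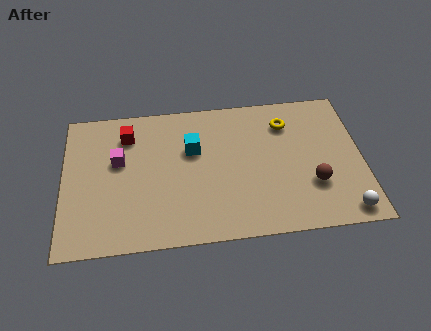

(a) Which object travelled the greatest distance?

the cyan cube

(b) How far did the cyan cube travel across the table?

3.2

From (2.9, 6.8) to (5.6, 5.0), the cyan cube covered √(2.7² + 1.8²) ≈ 3.2 units.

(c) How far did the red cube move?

1.9

The red cube was near (4.7, 6.4) before and (2.8, 6.1) after, so it travelled √(1.9² + 0.3²) ≈ 1.9 units.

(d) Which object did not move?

the magenta cube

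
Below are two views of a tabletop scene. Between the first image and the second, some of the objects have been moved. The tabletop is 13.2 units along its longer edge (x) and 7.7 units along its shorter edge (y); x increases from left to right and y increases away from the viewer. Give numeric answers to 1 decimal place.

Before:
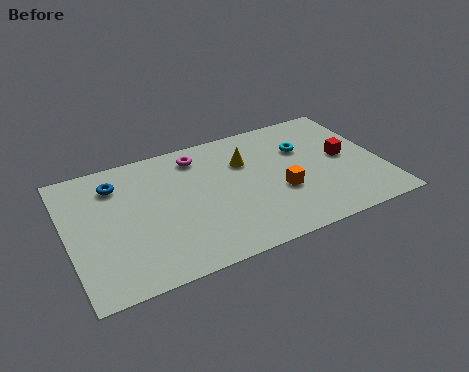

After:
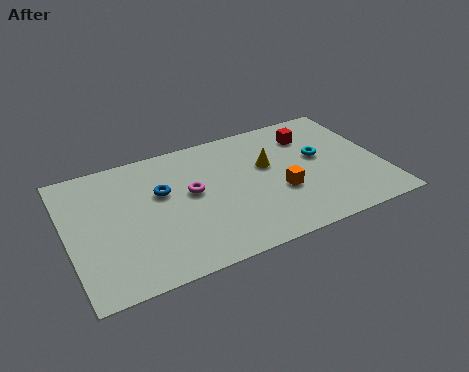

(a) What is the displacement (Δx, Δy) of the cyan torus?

(0.6, -0.8)

The cyan torus was at about (10.1, 5.2) and moved to about (10.7, 4.4).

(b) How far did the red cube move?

2.2

The red cube was near (11.7, 4.0) before and (10.5, 5.9) after, so it travelled √(1.2² + 1.9²) ≈ 2.2 units.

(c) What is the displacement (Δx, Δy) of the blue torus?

(1.8, -1.2)

The blue torus was at about (2.2, 6.0) and moved to about (4.0, 4.8).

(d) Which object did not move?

the orange cube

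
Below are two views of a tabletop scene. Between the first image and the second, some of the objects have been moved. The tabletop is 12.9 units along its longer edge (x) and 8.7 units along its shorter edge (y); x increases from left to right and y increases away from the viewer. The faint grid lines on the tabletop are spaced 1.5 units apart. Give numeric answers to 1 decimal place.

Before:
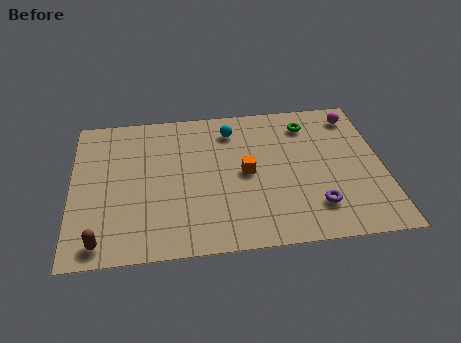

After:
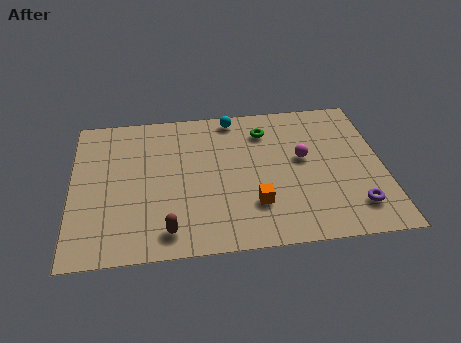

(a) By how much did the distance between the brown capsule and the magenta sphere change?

-5.7

The distance was about 12.4 in the first image and 6.7 in the second, so they moved 5.7 units closer together.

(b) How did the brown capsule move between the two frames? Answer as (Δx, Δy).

(2.7, 0.3)

The brown capsule started near (1.2, 1.0) and ended near (3.9, 1.3).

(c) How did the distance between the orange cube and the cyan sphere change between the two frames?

+2.7

Before: roughly 2.7 units apart; after: 5.4. That's 2.7 units further apart.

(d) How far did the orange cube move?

1.9

The orange cube moved from about (7.2, 4.3) to (7.5, 2.4), a distance of √(0.3² + 1.9²) ≈ 1.9.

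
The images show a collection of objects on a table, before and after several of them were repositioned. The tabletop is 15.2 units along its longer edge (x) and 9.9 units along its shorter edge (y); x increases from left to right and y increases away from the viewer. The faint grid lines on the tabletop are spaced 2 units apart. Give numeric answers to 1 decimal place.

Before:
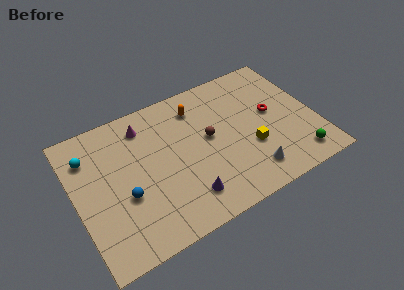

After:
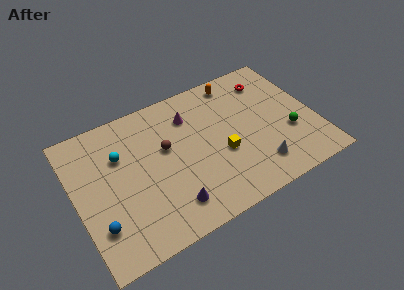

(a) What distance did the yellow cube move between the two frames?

1.8

From (10.9, 3.5) to (9.1, 3.9), the yellow cube covered √(1.8² + 0.4²) ≈ 1.8 units.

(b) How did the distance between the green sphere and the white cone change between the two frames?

-0.3

Before: roughly 3.0 units apart; after: 2.7. That's 0.3 units closer together.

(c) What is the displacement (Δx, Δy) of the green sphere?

(-0.2, 2.0)

From the two frames, the green sphere sits at roughly (13.6, 1.5) before and (13.4, 3.5) after.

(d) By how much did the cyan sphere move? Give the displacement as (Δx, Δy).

(1.9, -0.8)

The cyan sphere started near (1.1, 7.5) and ended near (3.0, 6.7).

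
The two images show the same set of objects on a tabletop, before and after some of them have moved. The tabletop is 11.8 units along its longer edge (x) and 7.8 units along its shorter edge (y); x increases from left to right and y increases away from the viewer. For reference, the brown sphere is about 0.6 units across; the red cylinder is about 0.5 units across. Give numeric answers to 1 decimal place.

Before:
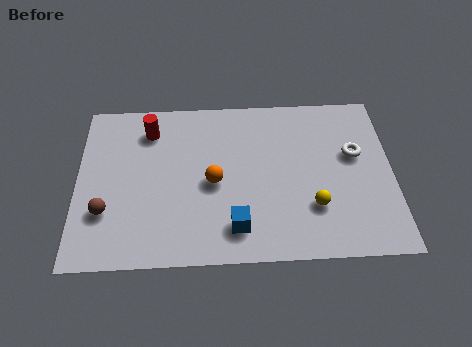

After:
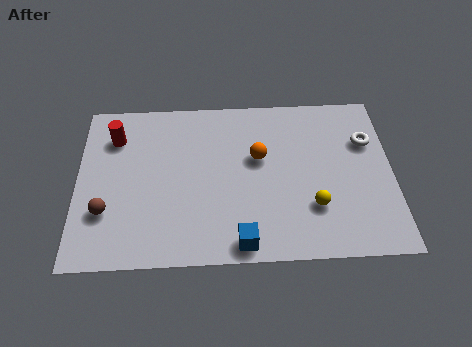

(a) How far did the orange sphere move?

2.0

The orange sphere was near (5.1, 3.6) before and (6.8, 4.7) after, so it travelled √(1.7² + 1.1²) ≈ 2.0 units.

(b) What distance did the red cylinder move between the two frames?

1.3

From (2.7, 6.2) to (1.4, 5.9), the red cylinder covered √(1.3² + 0.3²) ≈ 1.3 units.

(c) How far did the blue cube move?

0.7

The blue cube moved from about (5.9, 1.5) to (6.1, 0.8), a distance of √(0.2² + 0.7²) ≈ 0.7.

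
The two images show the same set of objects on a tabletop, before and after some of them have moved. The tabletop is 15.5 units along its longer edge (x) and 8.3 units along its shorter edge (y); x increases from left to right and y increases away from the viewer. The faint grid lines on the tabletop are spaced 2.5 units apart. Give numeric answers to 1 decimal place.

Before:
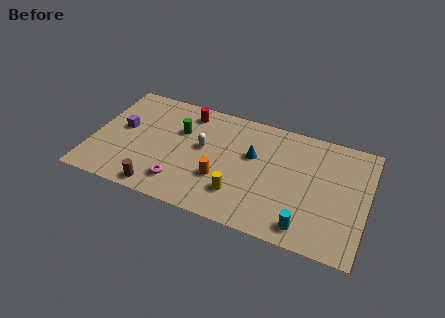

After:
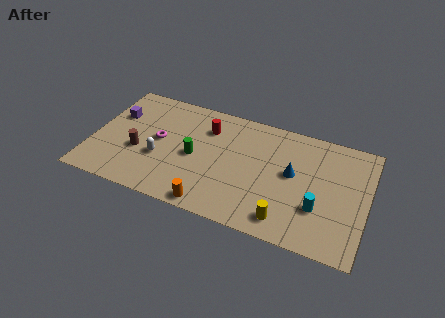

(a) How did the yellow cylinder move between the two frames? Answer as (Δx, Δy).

(2.7, -0.8)

The yellow cylinder started near (8.5, 2.1) and ended near (11.2, 1.3).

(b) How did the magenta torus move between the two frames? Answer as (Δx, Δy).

(-1.5, 2.7)

The magenta torus started near (5.2, 1.7) and ended near (3.7, 4.4).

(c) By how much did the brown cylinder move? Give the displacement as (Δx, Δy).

(-1.4, 2.3)

From the two frames, the brown cylinder sits at roughly (4.1, 0.9) before and (2.7, 3.2) after.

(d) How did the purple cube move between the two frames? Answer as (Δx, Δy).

(-0.5, 0.9)

From the two frames, the purple cube sits at roughly (1.6, 4.6) before and (1.1, 5.5) after.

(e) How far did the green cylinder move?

1.9

The green cylinder moved from about (4.8, 5.5) to (5.8, 3.9), a distance of √(1.0² + 1.6²) ≈ 1.9.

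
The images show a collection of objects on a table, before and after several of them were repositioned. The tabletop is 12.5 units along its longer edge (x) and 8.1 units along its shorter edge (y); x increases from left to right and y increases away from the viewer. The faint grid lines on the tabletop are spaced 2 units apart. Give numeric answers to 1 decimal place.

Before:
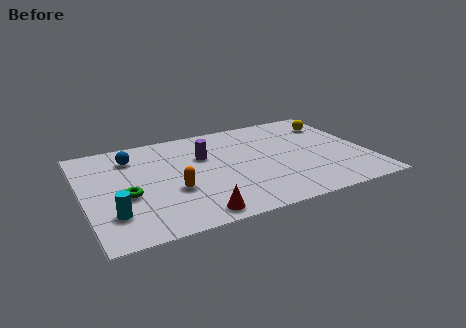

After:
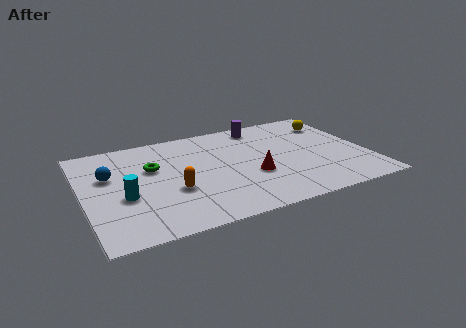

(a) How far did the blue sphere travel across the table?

1.6

The blue sphere moved from about (2.3, 6.3) to (1.2, 5.1), a distance of √(1.1² + 1.2²) ≈ 1.6.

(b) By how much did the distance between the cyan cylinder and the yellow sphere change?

-0.9

They were about 11.1 units apart before and 10.2 after — 0.9 units closer together.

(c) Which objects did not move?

the orange capsule and the yellow sphere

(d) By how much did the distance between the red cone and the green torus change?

+1.1

They were about 3.6 units apart before and 4.7 after — 1.1 units further apart.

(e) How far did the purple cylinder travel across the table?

3.3

From (5.4, 5.3) to (8.2, 7.0), the purple cylinder covered √(2.8² + 1.7²) ≈ 3.3 units.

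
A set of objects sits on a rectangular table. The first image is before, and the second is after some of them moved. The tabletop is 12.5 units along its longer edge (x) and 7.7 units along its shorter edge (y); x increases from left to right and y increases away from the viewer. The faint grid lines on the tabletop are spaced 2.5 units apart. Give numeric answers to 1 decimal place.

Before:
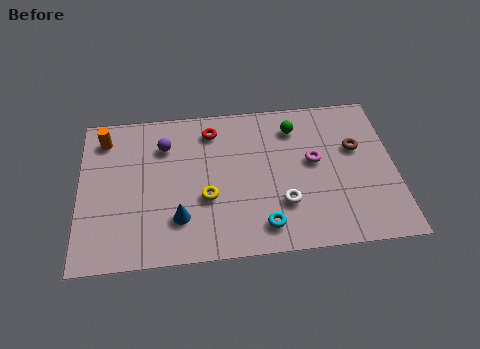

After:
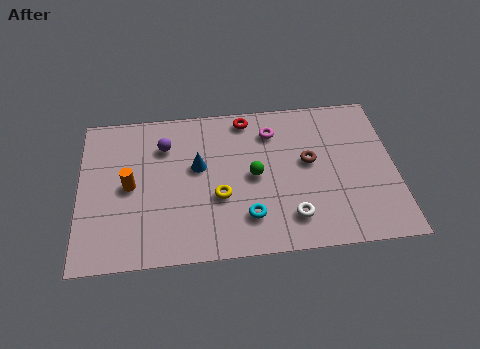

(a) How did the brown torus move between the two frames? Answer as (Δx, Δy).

(-1.9, -0.5)

The brown torus was at about (11.0, 4.8) and moved to about (9.1, 4.3).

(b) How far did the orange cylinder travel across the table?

2.7

The orange cylinder was near (1.0, 6.3) before and (2.0, 3.8) after, so it travelled √(1.0² + 2.5²) ≈ 2.7 units.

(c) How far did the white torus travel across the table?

0.8

The white torus moved from about (8.0, 2.3) to (8.3, 1.6), a distance of √(0.3² + 0.7²) ≈ 0.8.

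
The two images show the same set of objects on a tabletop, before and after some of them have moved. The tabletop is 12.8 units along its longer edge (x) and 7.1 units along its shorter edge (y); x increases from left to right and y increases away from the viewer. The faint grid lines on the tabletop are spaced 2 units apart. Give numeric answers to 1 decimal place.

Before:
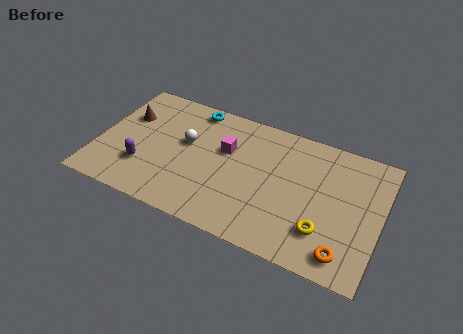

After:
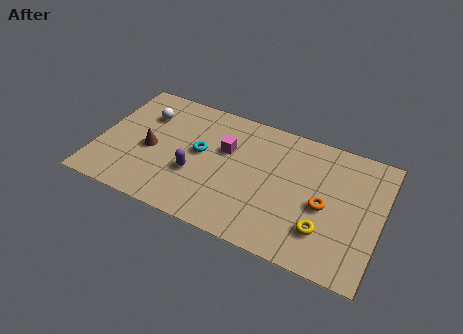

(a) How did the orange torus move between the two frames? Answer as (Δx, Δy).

(-1.1, 2.1)

The orange torus was at about (11.4, 1.1) and moved to about (10.3, 3.2).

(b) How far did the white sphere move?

2.2

The white sphere was near (3.9, 4.2) before and (1.9, 5.1) after, so it travelled √(2.0² + 0.9²) ≈ 2.2 units.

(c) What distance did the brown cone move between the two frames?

2.0

The brown cone moved from about (1.1, 4.7) to (2.4, 3.2), a distance of √(1.3² + 1.5²) ≈ 2.0.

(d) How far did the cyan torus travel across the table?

2.5

The cyan torus moved from about (4.0, 6.3) to (4.6, 3.9), a distance of √(0.6² + 2.4²) ≈ 2.5.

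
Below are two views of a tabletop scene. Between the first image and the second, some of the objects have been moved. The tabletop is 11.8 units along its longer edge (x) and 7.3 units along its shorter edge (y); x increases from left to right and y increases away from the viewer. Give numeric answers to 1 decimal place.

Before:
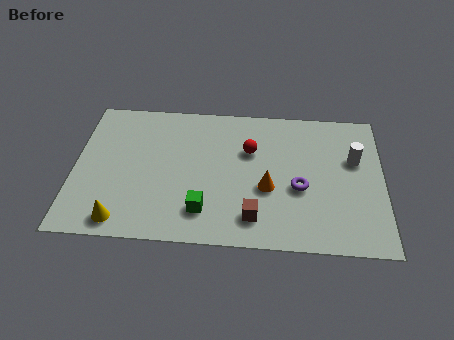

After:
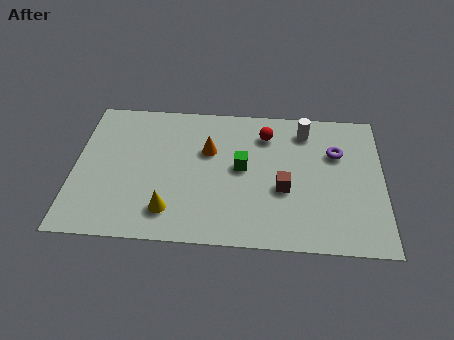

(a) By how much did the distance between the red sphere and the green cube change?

-1.6

They were about 3.6 units apart before and 2.0 after — 1.6 units closer together.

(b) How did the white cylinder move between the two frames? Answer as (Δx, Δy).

(-1.9, 1.4)

From the two frames, the white cylinder sits at roughly (10.7, 4.6) before and (8.8, 6.0) after.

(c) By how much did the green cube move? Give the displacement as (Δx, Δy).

(1.4, 2.3)

From the two frames, the green cube sits at roughly (5.0, 1.6) before and (6.4, 3.9) after.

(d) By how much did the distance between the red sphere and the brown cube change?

-0.5

The distance was about 3.4 in the first image and 2.9 in the second, so they moved 0.5 units closer together.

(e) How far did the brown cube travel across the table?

1.9

From (6.9, 1.4) to (8.0, 2.9), the brown cube covered √(1.1² + 1.5²) ≈ 1.9 units.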